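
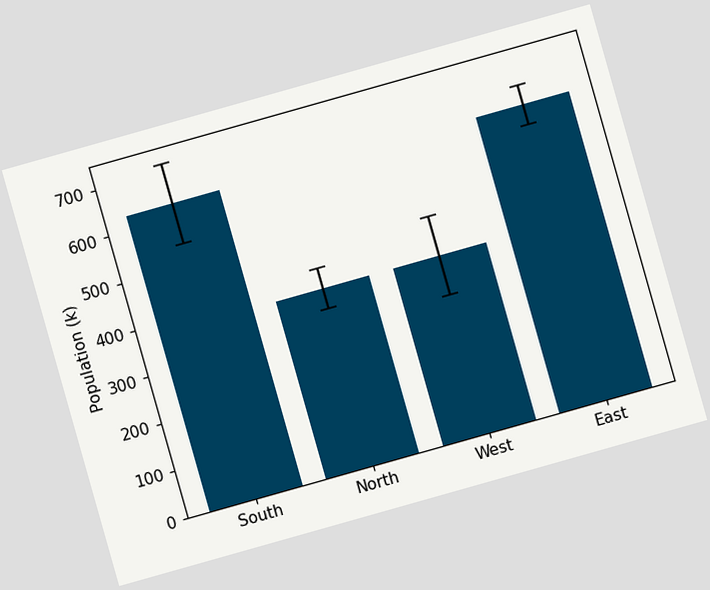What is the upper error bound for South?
The chart is tilted about 16° counter-clockwise. The South bar's upper whisker reaches 714k.

714k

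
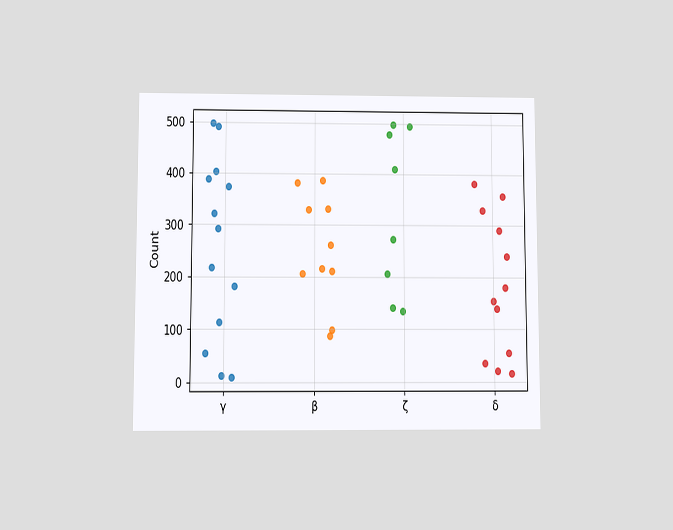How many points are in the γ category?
13

The chart is viewed at a slight angle. Counting the markers in the γ column gives 13.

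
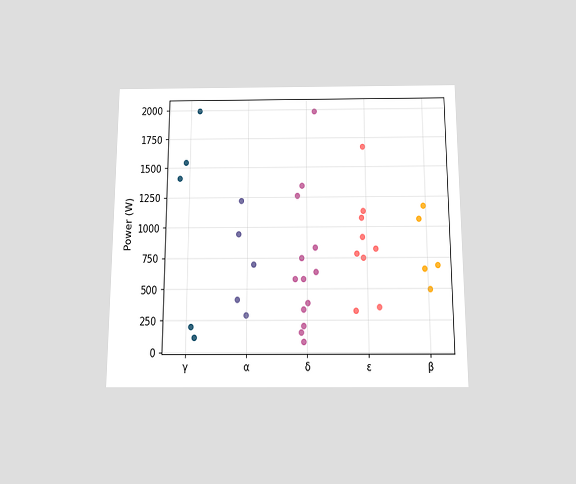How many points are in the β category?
The chart is viewed slightly from below. Counting the markers in the β column gives 5.

5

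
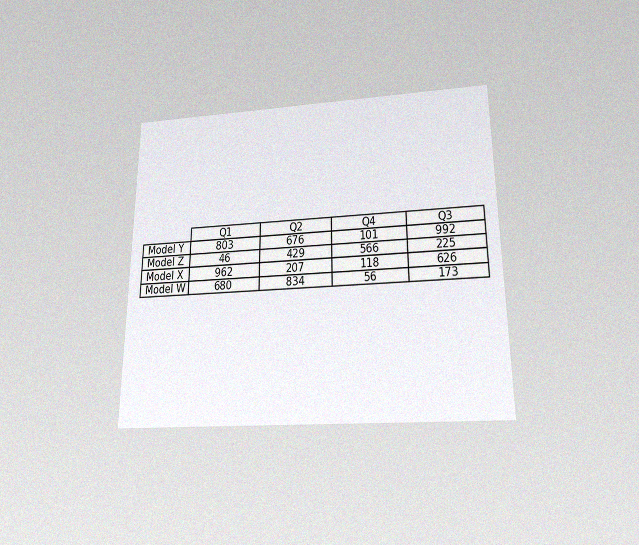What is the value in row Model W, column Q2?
The chart is viewed slightly from below, with some photo noise. The (Model W, Q2) cell reads 834.

834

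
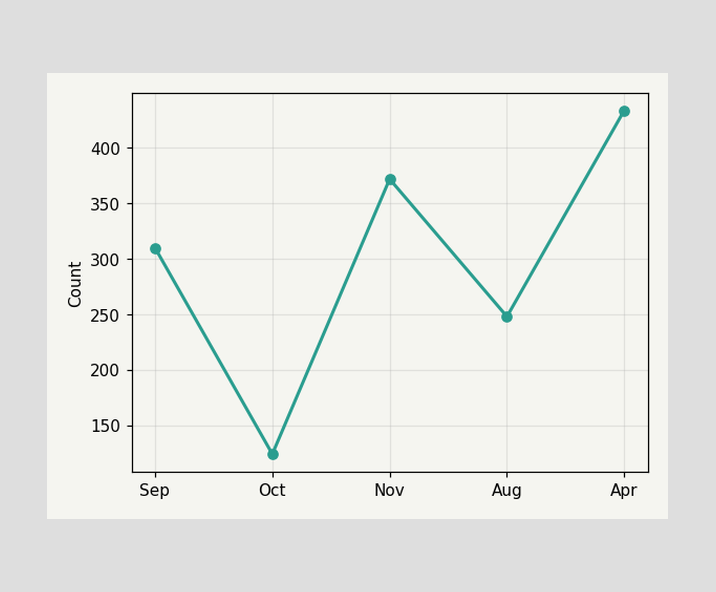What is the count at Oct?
At Oct, the line is at 124.

124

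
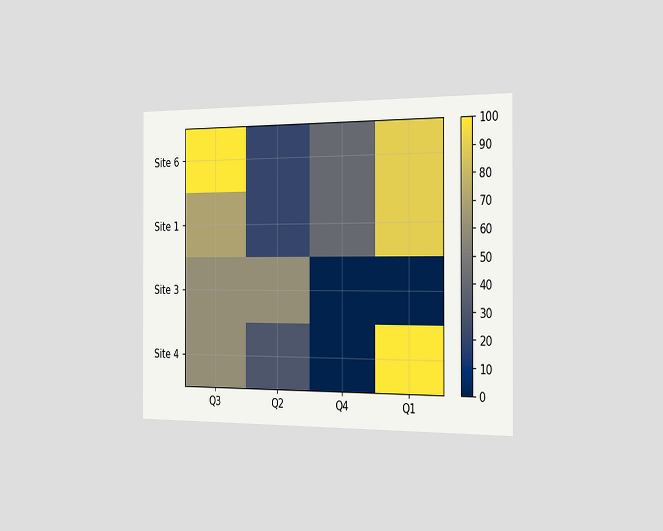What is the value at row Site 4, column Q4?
The chart is viewed slightly from the right. Matching cell (Site 4, Q4) against the colorbar gives 0.

0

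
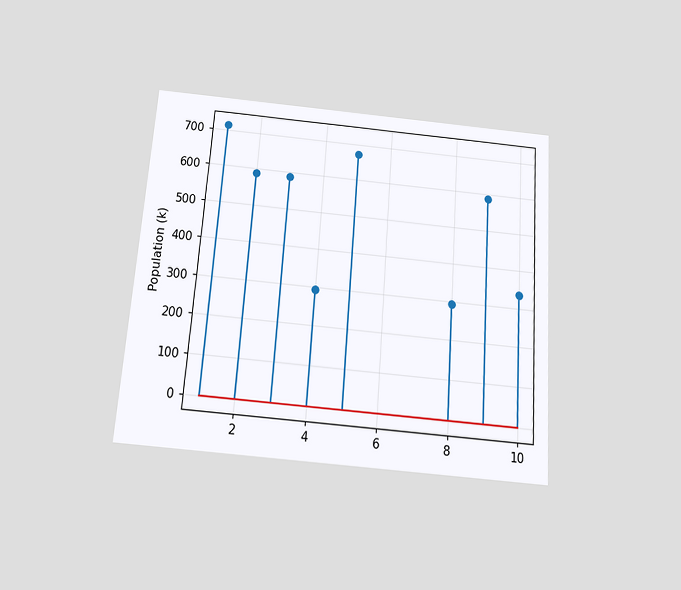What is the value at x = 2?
588k

The chart is tilted about 4° clockwise and viewed slightly from below. The stem at x=2 reaches 588k.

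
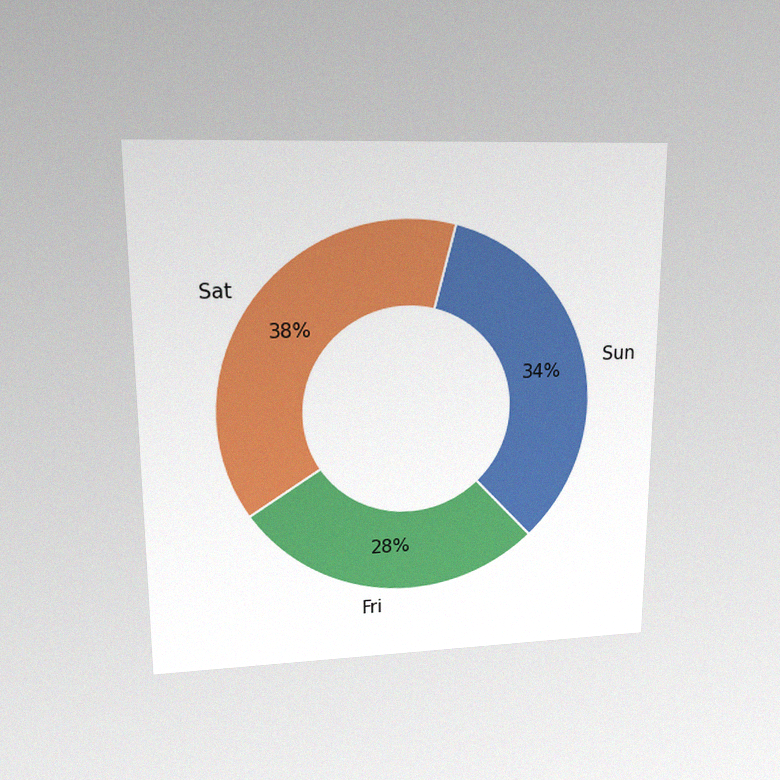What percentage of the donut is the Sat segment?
38%

The chart is viewed at a slight angle, with some photo noise. The Sat segment takes up 38% of the ring.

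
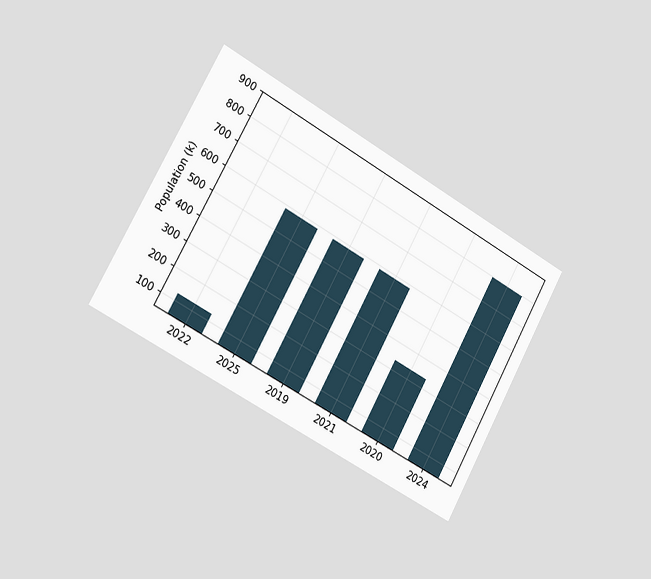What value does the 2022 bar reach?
126k

The chart is tilted about 29° clockwise and viewed slightly from the left. Reading along the chart's y-axis, the 2022 bar reaches 126k.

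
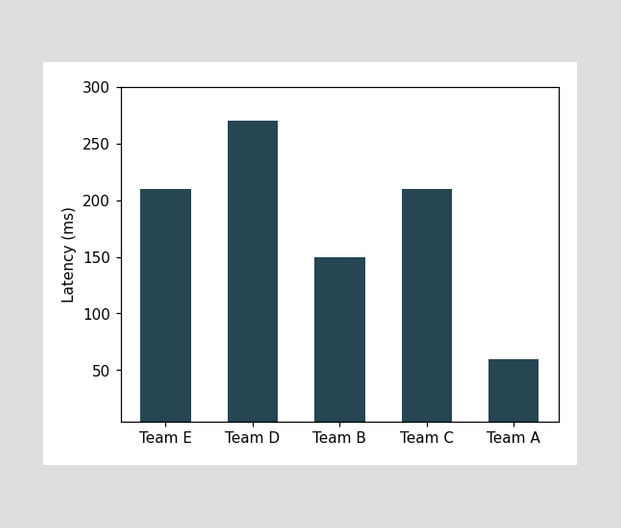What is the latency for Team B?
150ms

Reading along the chart's y-axis, the Team B bar reaches 150ms.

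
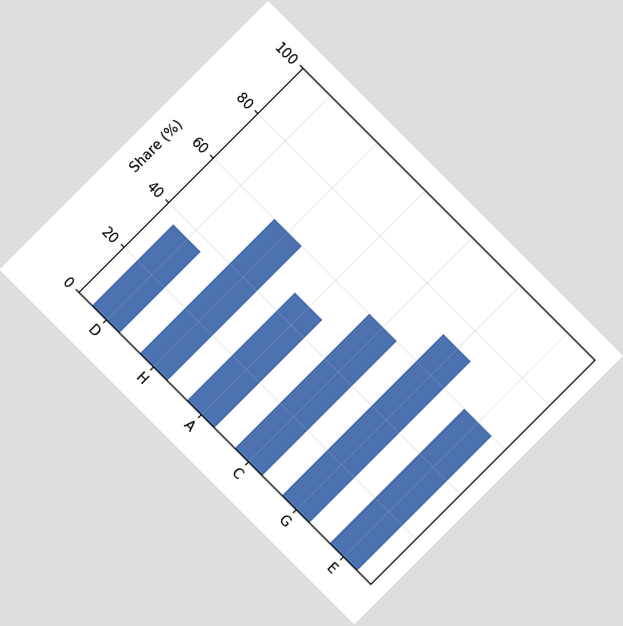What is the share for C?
The chart is tilted about 45° clockwise. Reading along the chart's y-axis, the C bar reaches 60%.

60%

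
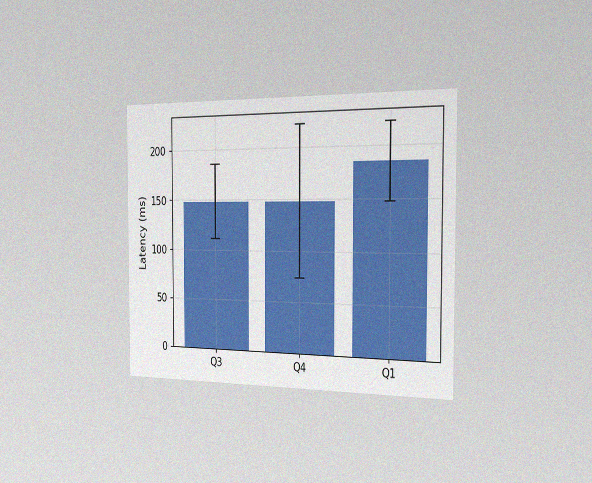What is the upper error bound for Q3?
The chart is viewed slightly from the right, with some photo noise. The Q3 bar's upper whisker reaches 185ms.

185ms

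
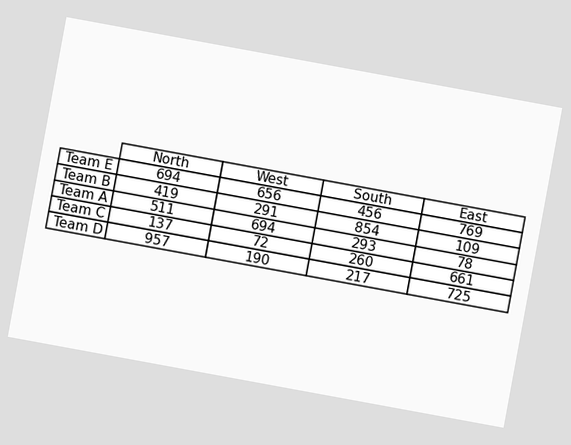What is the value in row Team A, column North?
The chart is tilted about 10° clockwise. The (Team A, North) cell reads 511.

511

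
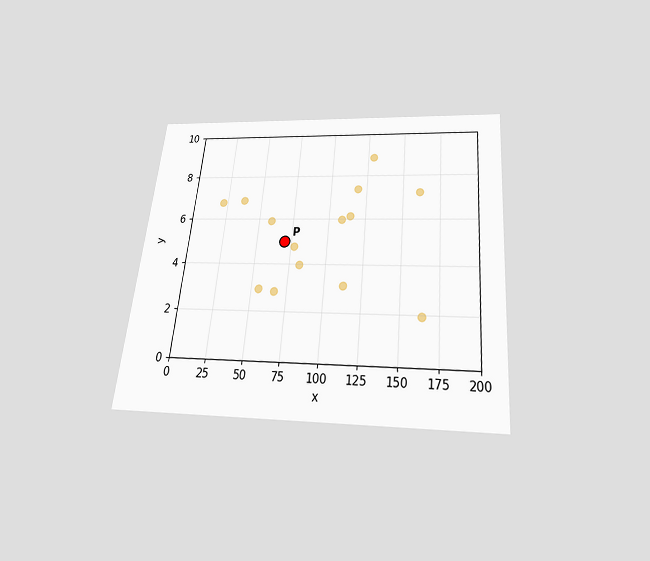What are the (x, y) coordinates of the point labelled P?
The chart is tilted about 5° clockwise and viewed slightly from below. Following the gridlines from P to each axis, P sits at (70, 5).

(70, 5)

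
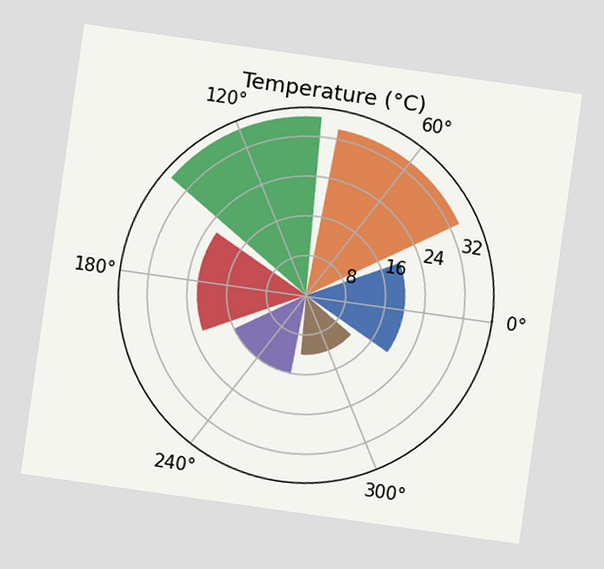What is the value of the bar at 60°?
34°C

The chart is tilted about 8° clockwise. The bar at 60° reaches 34°C on the radial axis.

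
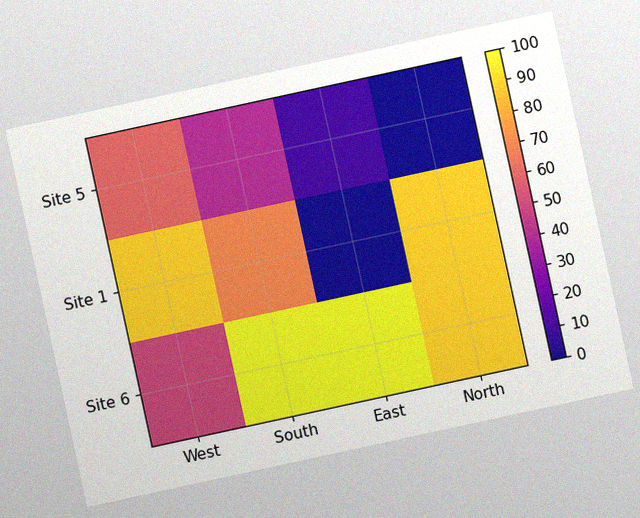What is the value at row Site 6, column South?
100

The chart is tilted about 12° counter-clockwise, with some photo noise. Matching cell (Site 6, South) against the colorbar gives 100.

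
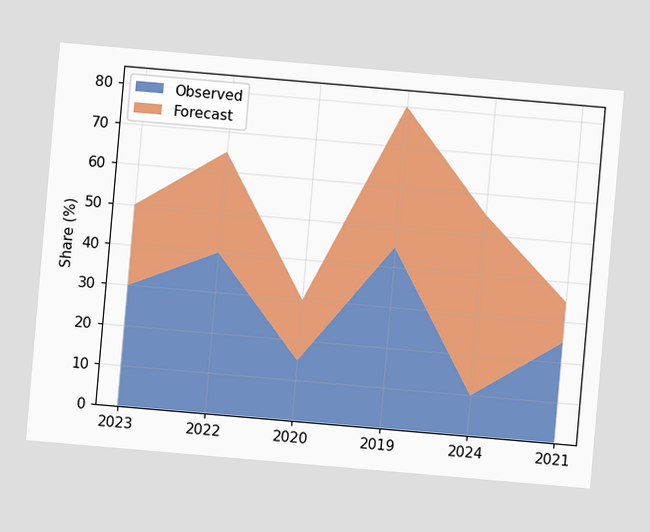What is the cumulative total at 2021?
35%

The chart is tilted about 5° clockwise. The stacked total at 2021 reaches 35%.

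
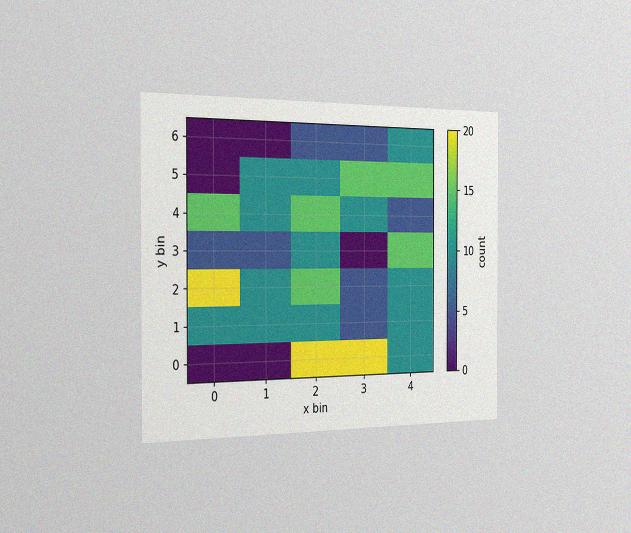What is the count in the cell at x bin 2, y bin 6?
5

The chart is viewed slightly from the left, with some photo noise. Matching the cell (2, 6) against the colorbar gives 5.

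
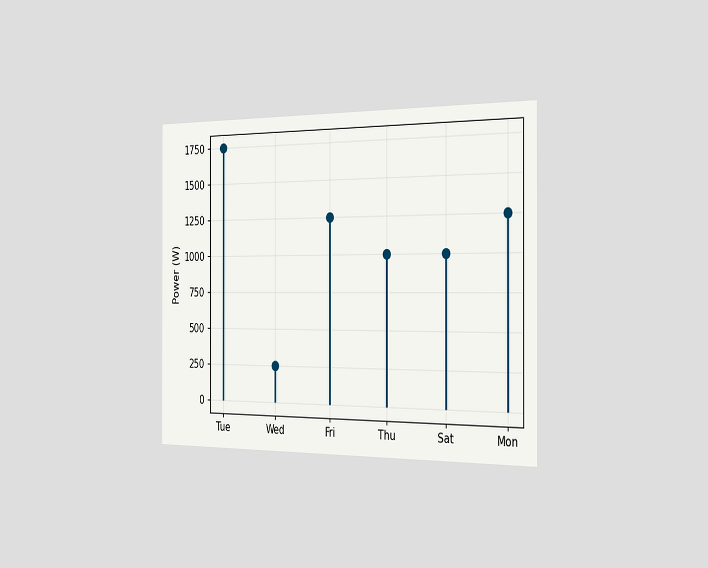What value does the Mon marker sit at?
The chart is viewed slightly from the right. The Mon marker sits at 1250W.

1250W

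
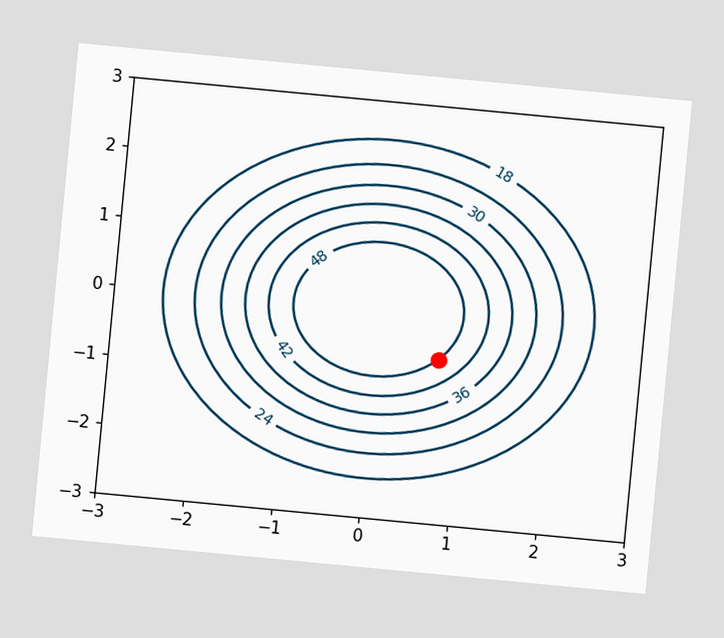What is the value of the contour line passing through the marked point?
48

The chart is tilted about 5° clockwise. The marked point sits on the contour labelled 48.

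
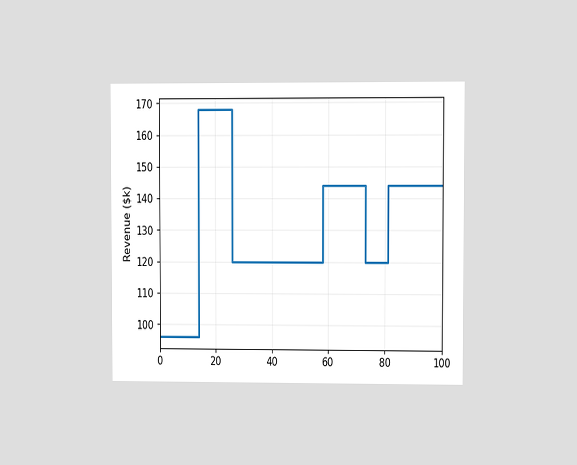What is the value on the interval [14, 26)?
$168k

The chart is viewed at a slight angle. On [14, 26) the step sits at $168k.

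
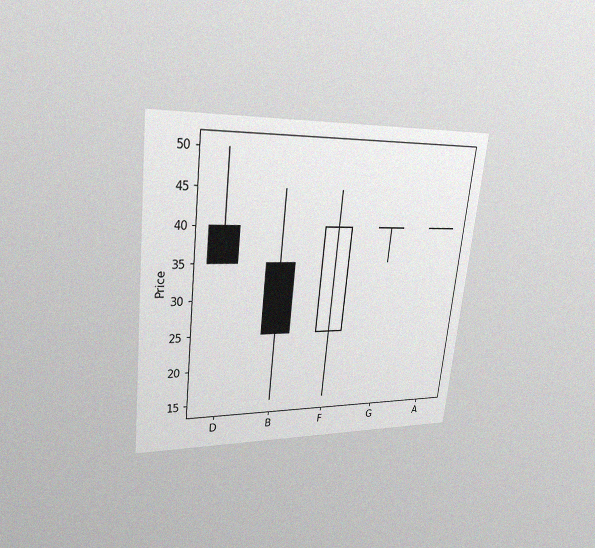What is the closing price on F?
40

The chart is tilted about 6° clockwise and viewed at a slight angle, with some photo noise. The F candle closes at 40.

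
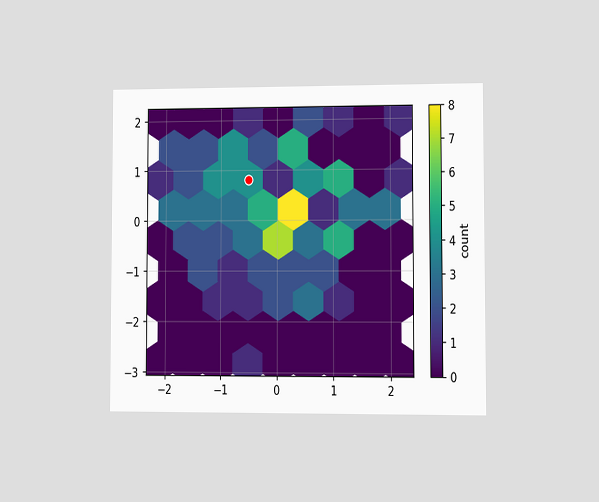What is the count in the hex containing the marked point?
The chart is viewed at a slight angle. The marked hex reads 4 on the colorbar.

4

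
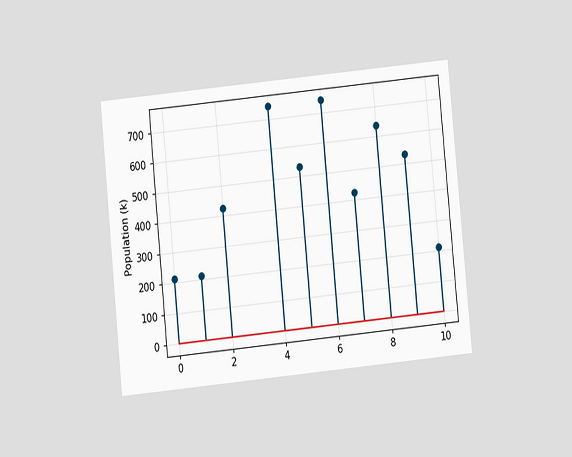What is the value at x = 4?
742k

The chart is tilted about 6° counter-clockwise and viewed at a slight angle. The stem at x=4 reaches 742k.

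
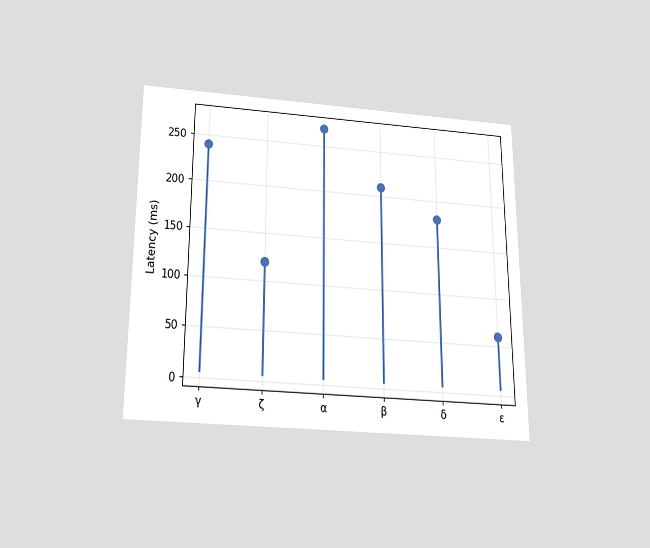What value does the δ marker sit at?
The chart is viewed slightly from below. The δ marker sits at 180ms.

180ms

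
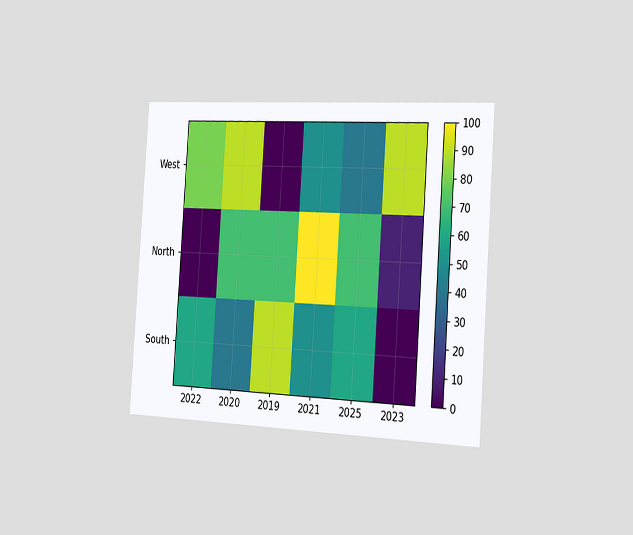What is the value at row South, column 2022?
60

The chart is tilted about 4° clockwise and viewed slightly from the right. Matching cell (South, 2022) against the colorbar gives 60.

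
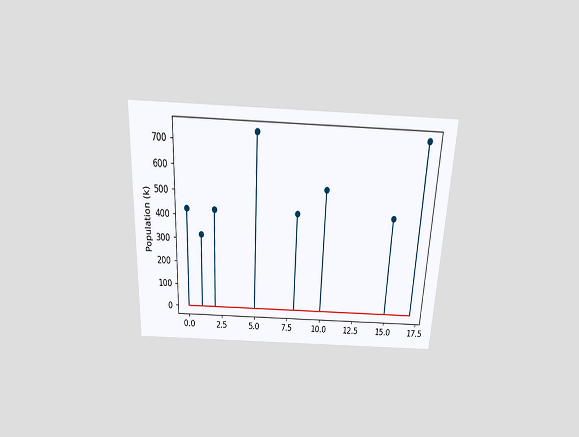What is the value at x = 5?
The chart is tilted about 3° clockwise and viewed slightly from above. The stem at x=5 reaches 742k.

742k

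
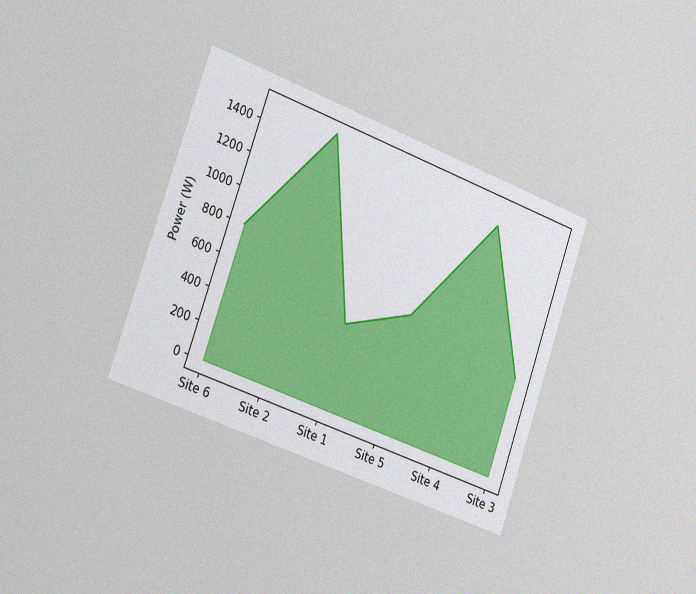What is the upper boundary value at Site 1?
The chart is tilted about 19° clockwise and viewed slightly from the left, with some photo noise. At Site 1 the upper boundary is at 500W.

500W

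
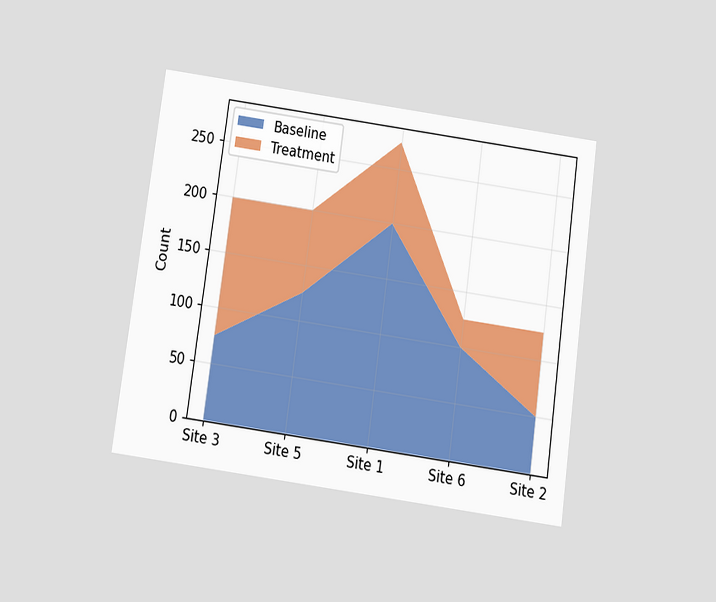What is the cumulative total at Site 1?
275

The chart is tilted about 8° clockwise and viewed slightly from below. The stacked total at Site 1 reaches 275.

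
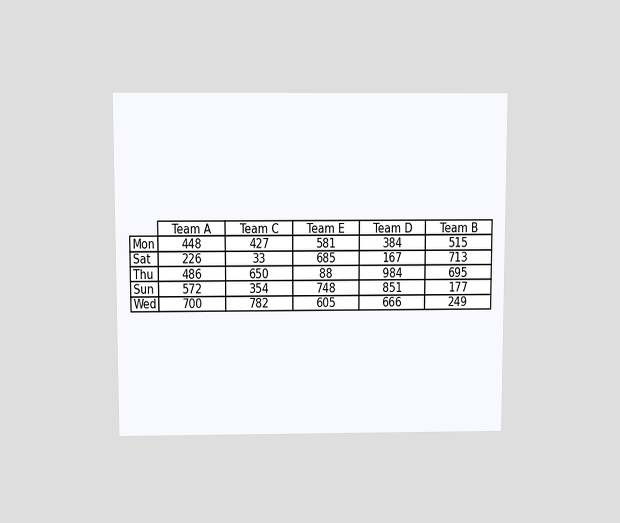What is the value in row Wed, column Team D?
666

The chart is viewed slightly from above. The (Wed, Team D) cell reads 666.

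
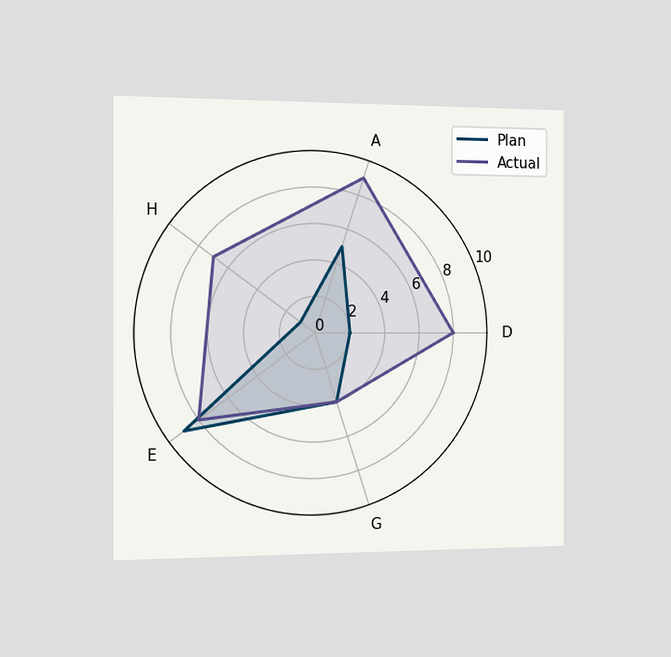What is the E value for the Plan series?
9

The chart is viewed slightly from the left. On the E axis, Plan reaches 9.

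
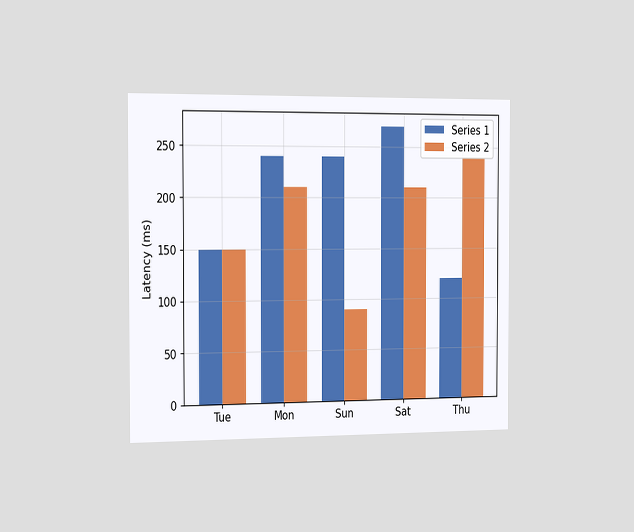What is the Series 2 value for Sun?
90ms

The chart is viewed slightly from the left. The Series 2 bar at Sun reaches 90ms on the y-axis.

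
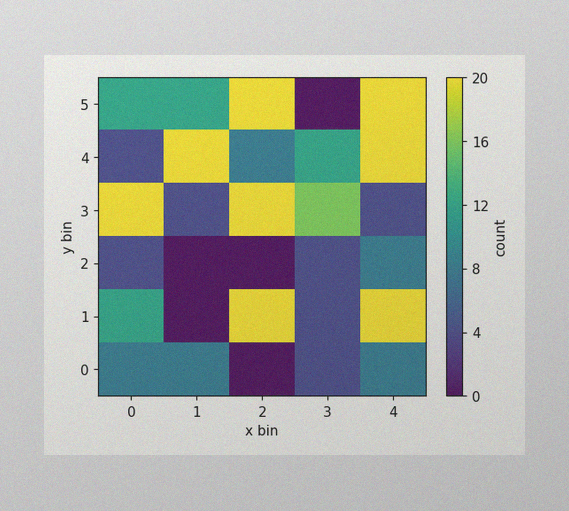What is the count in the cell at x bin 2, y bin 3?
The image has some photo noise and uneven lighting. Matching the cell (2, 3) against the colorbar gives 20.

20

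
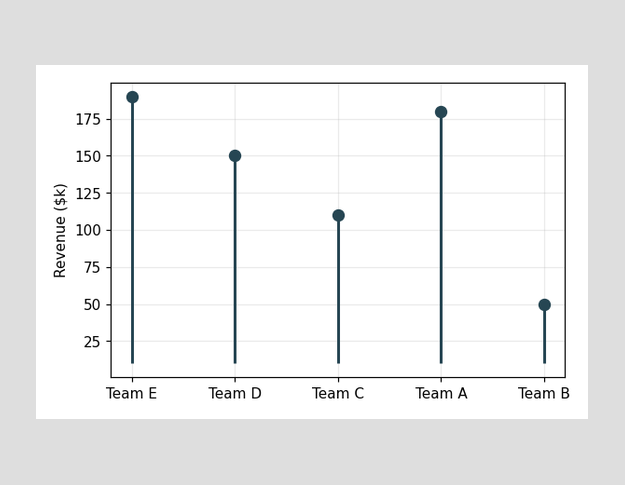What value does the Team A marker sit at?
The Team A marker sits at $180k.

$180k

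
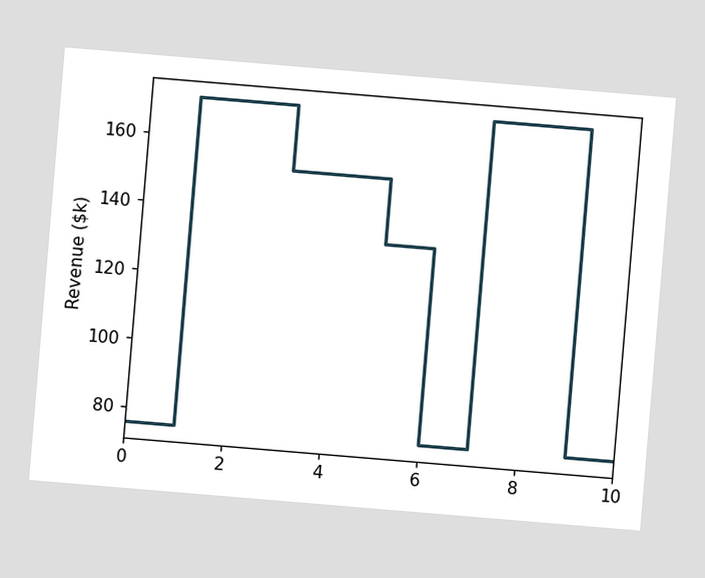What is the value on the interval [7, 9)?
The chart is tilted about 5° clockwise. On [7, 9) the step sits at $171k.

$171k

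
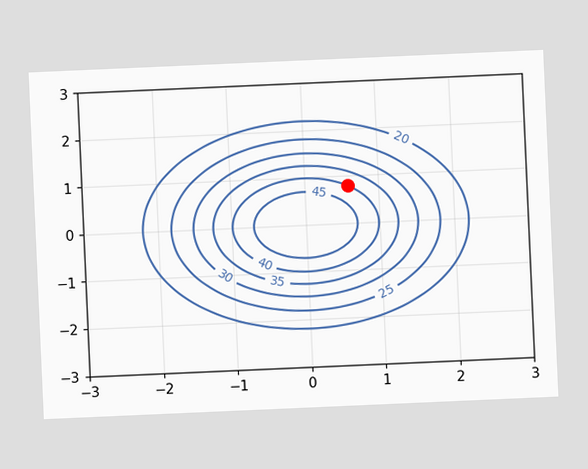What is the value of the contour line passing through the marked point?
The chart is tilted about 3° counter-clockwise. The marked point sits on the contour labelled 40.

40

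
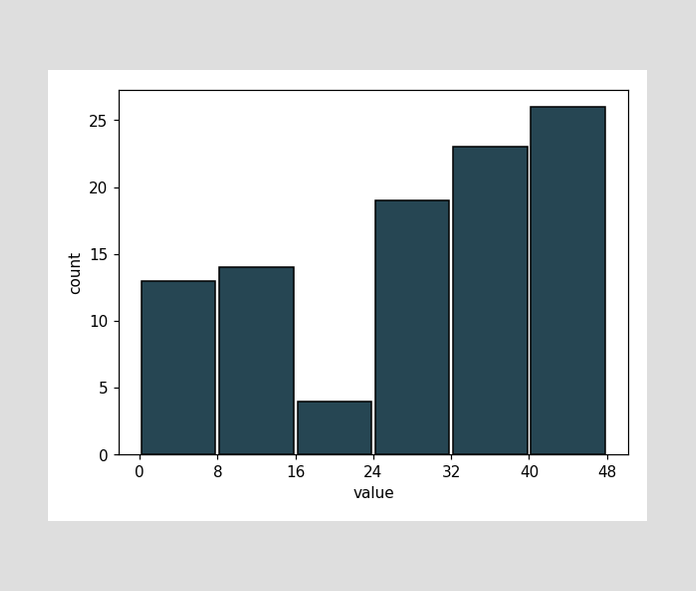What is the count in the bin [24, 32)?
19

The [24, 32) bin has height 19.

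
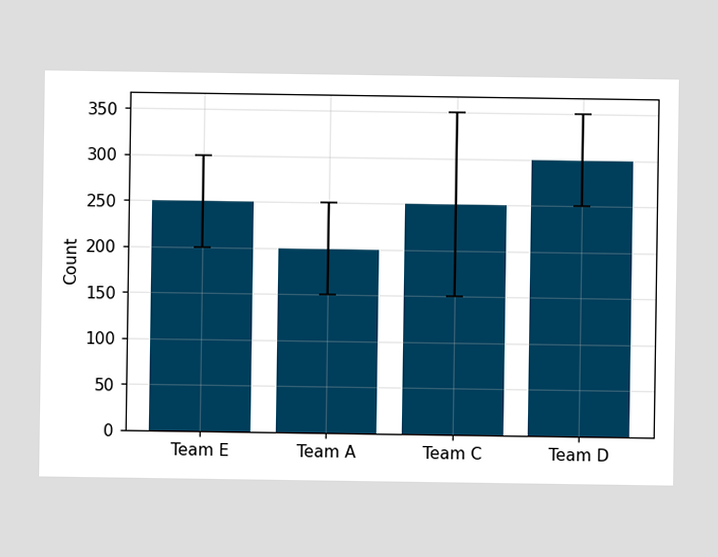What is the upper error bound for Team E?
The Team E bar's upper whisker reaches 300.

300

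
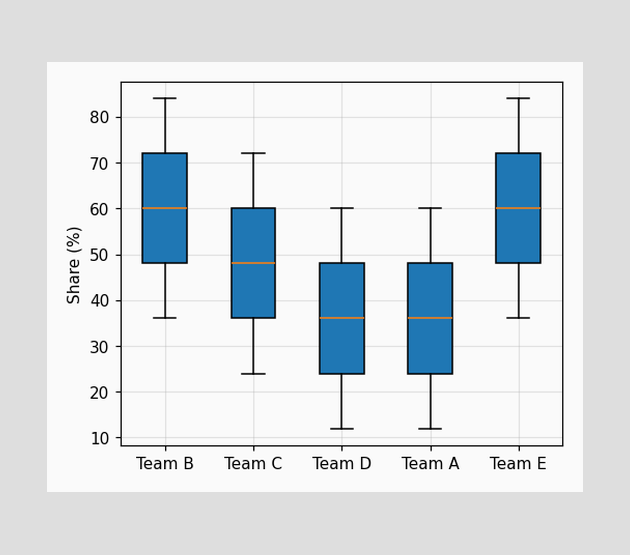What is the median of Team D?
The median line in the Team D box sits at 36%.

36%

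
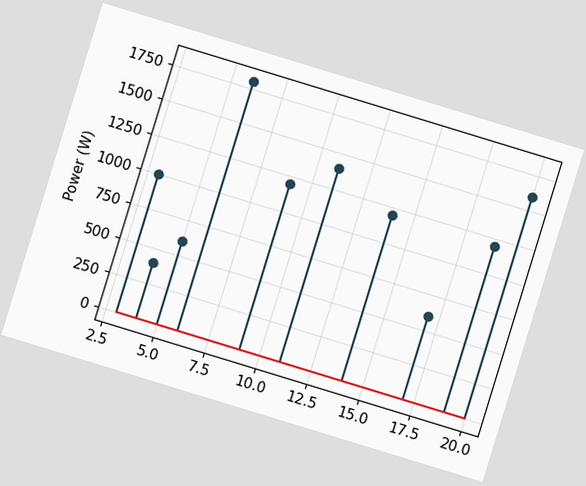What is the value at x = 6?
The chart is tilted about 17° clockwise. The stem at x=6 reaches 1800W.

1800W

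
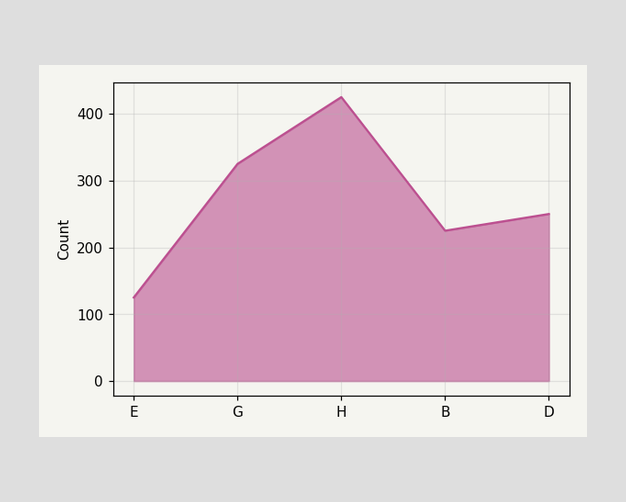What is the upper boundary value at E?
125

At E the upper boundary is at 125.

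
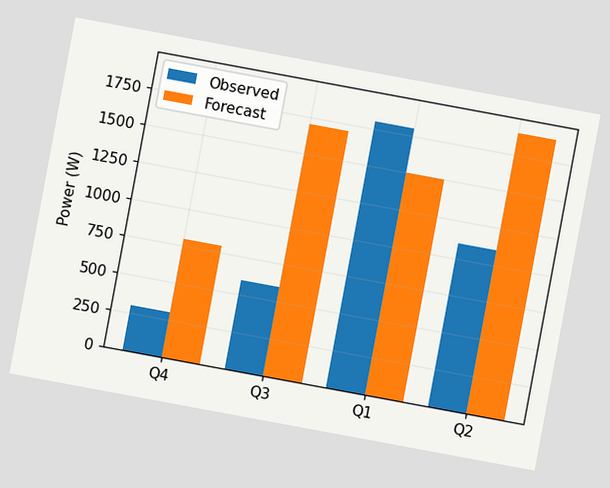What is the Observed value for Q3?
600W

The chart is tilted about 10° clockwise. The Observed bar at Q3 reaches 600W on the y-axis.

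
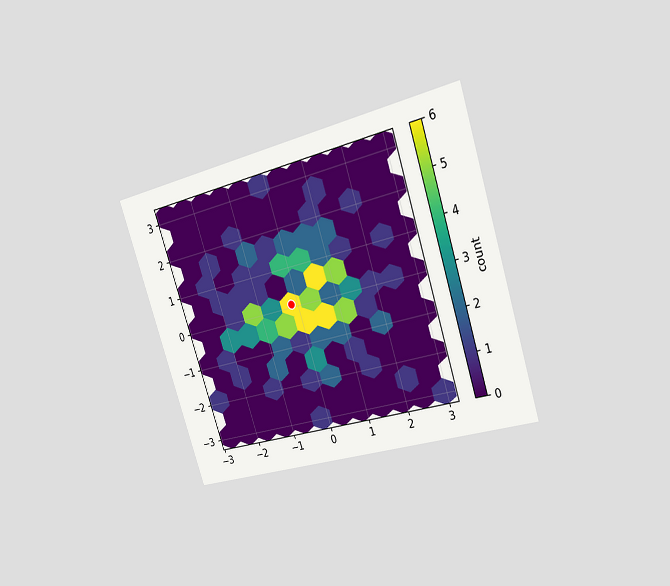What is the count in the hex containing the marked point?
The chart is tilted about 18° counter-clockwise and viewed slightly from the right. The marked hex reads 6 on the colorbar.

6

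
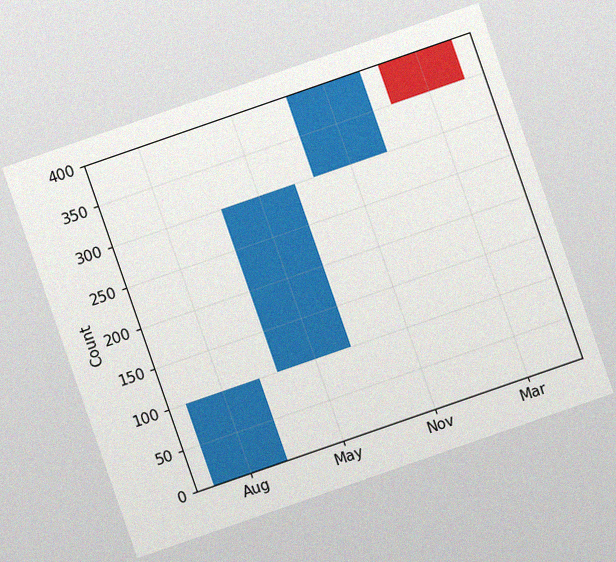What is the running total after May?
300

The chart is tilted about 19° counter-clockwise, with some photo noise. After May the running total reaches 300.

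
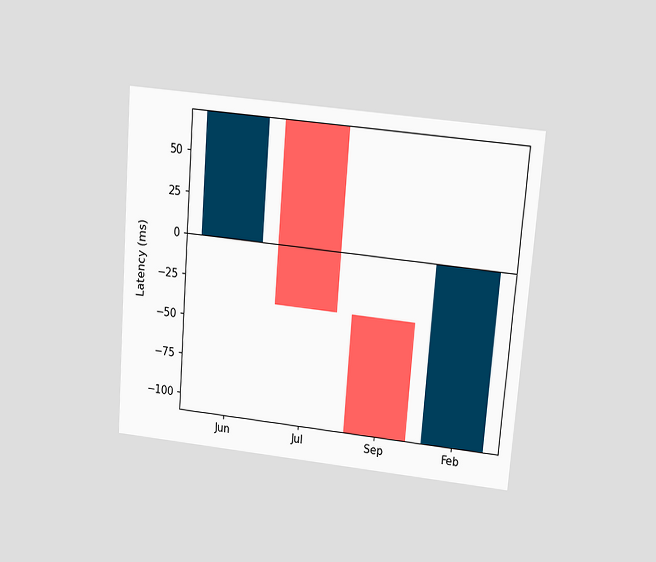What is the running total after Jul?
The chart is tilted about 5° clockwise and viewed slightly from above. After Jul the running total reaches -37ms.

-37ms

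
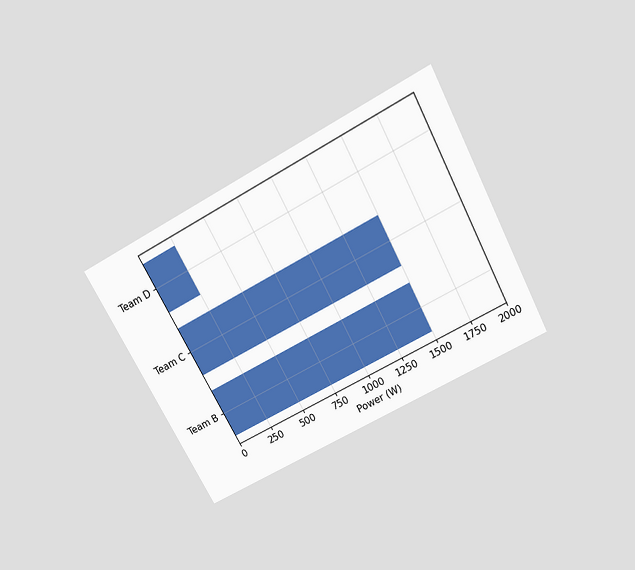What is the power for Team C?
1500W

The chart is tilted about 28° counter-clockwise and viewed slightly from above. Reading along the chart's x-axis, the Team C bar reaches 1500W.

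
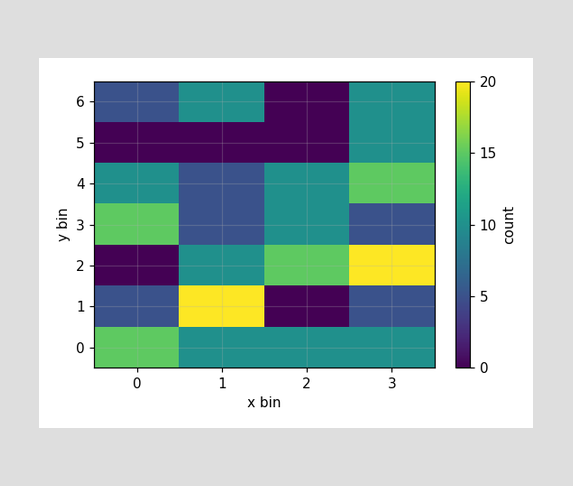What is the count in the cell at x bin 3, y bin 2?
20

Matching the cell (3, 2) against the colorbar gives 20.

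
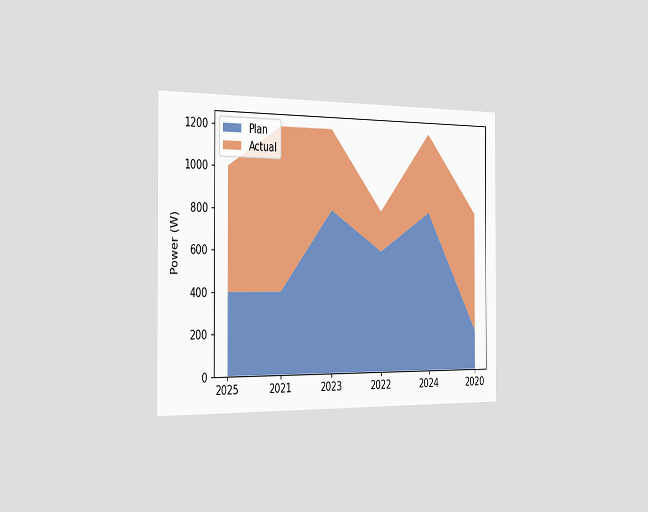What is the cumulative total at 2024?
The chart is viewed slightly from the left. The stacked total at 2024 reaches 1200W.

1200W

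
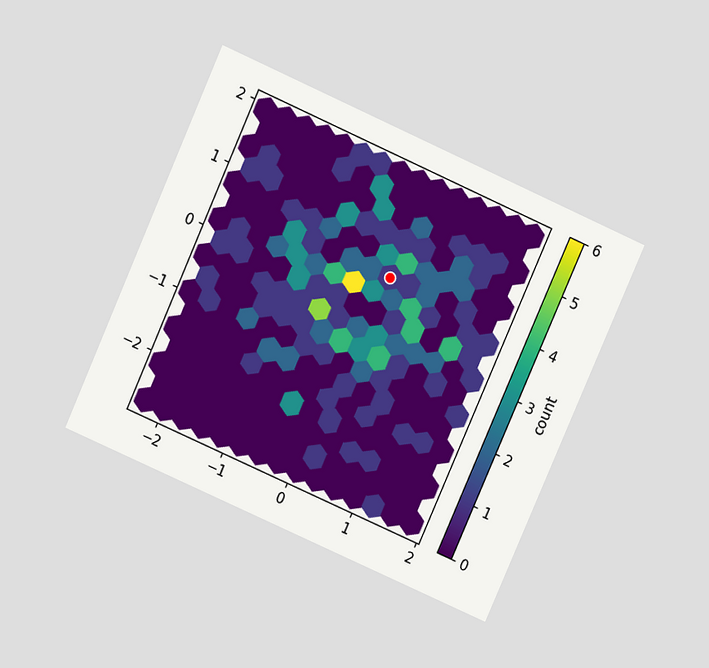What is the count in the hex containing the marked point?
The chart is tilted about 24° clockwise and viewed at a slight angle. The marked hex reads 1 on the colorbar.

1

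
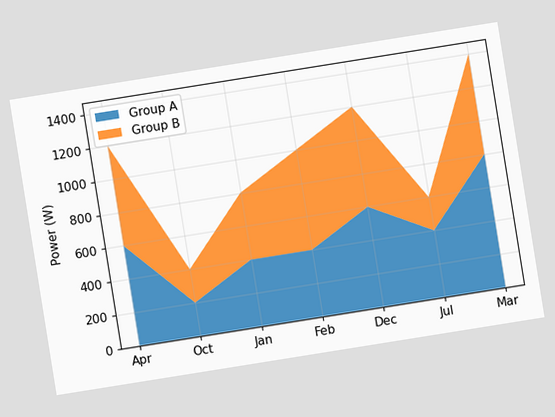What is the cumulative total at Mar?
The chart is tilted about 9° counter-clockwise. The stacked total at Mar reaches 1400W.

1400W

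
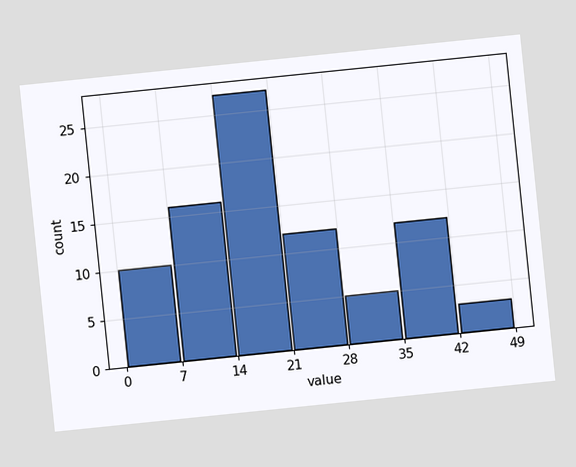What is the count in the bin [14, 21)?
The chart is tilted about 6° counter-clockwise. The [14, 21) bin has height 27.

27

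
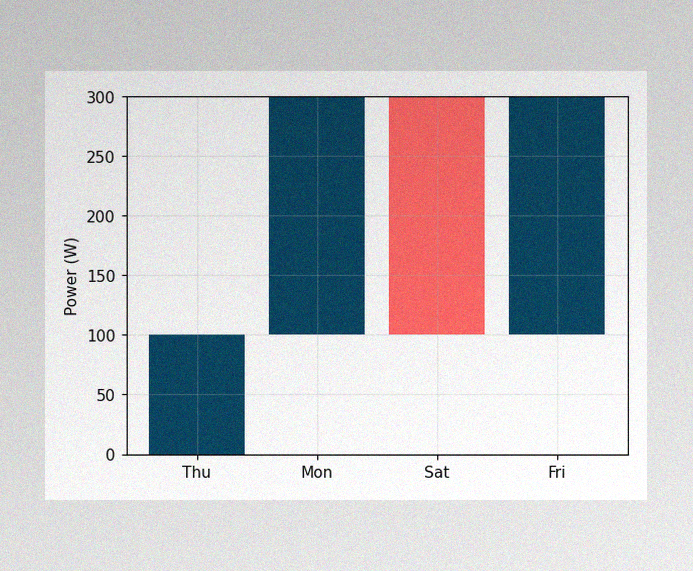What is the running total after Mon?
The image has some photo noise and uneven lighting. After Mon the running total reaches 300W.

300W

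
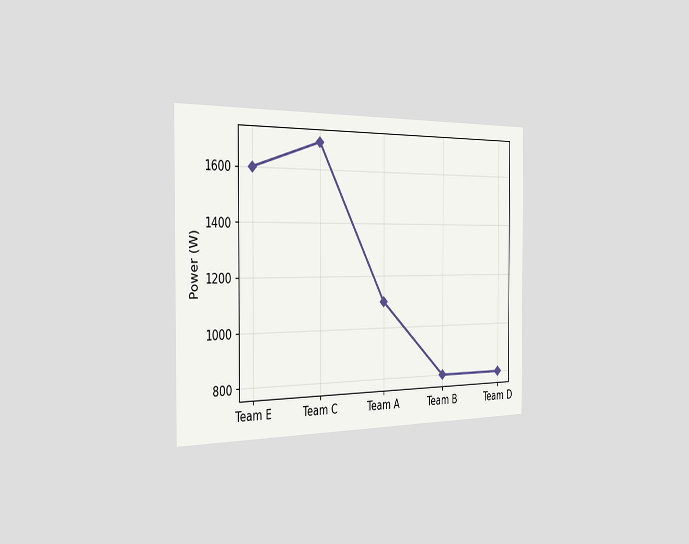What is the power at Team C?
The chart is viewed slightly from the left. At Team C, the line is at 1700W.

1700W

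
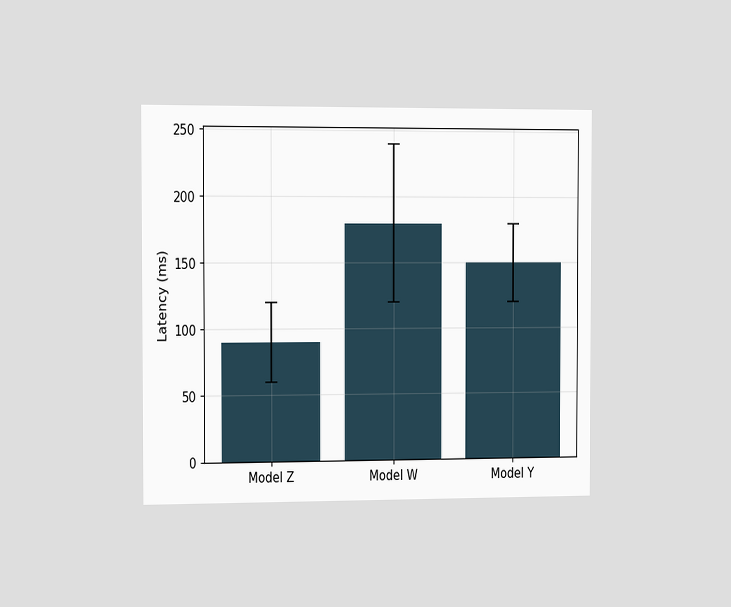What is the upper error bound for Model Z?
120ms

The chart is viewed slightly from the left. The Model Z bar's upper whisker reaches 120ms.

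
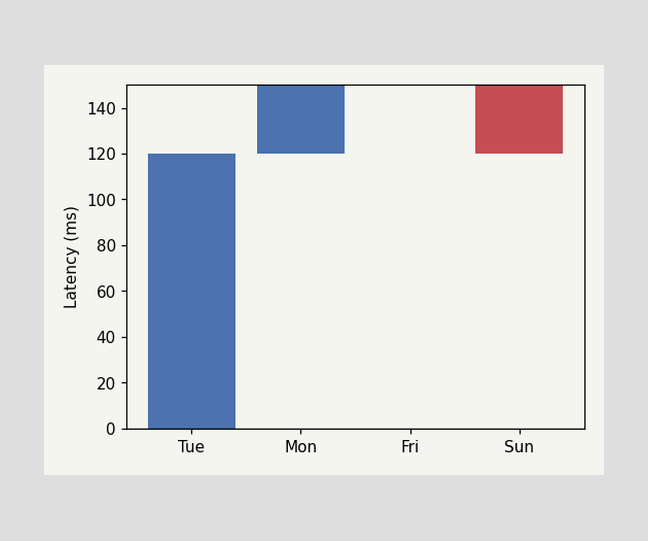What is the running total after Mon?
150ms

After Mon the running total reaches 150ms.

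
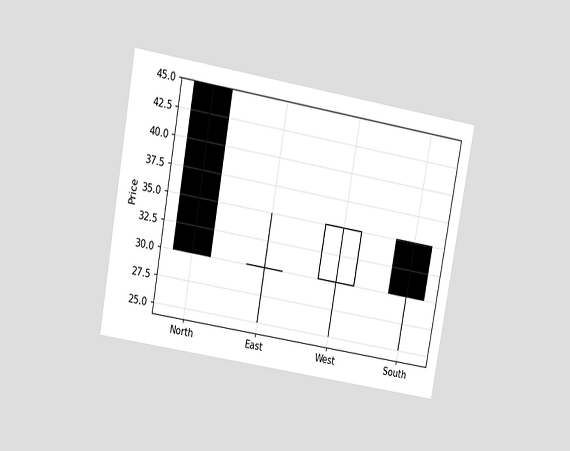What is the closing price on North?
30

The chart is tilted about 10° clockwise and viewed at a slight angle. The North candle closes at 30.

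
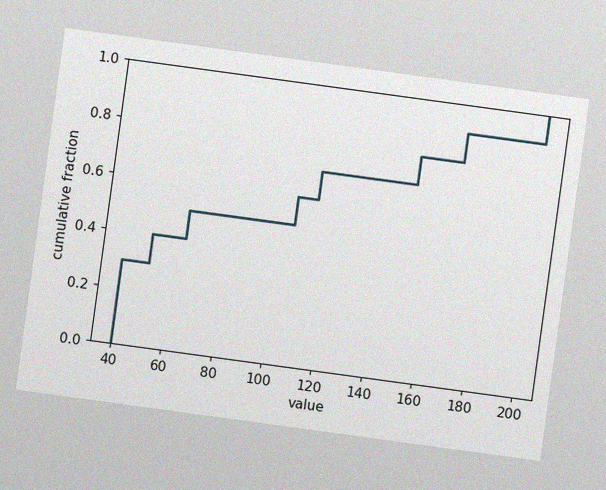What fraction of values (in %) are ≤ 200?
The chart is tilted about 8° clockwise, with some photo noise. At x=200 the ECDF step is at 100%.

100%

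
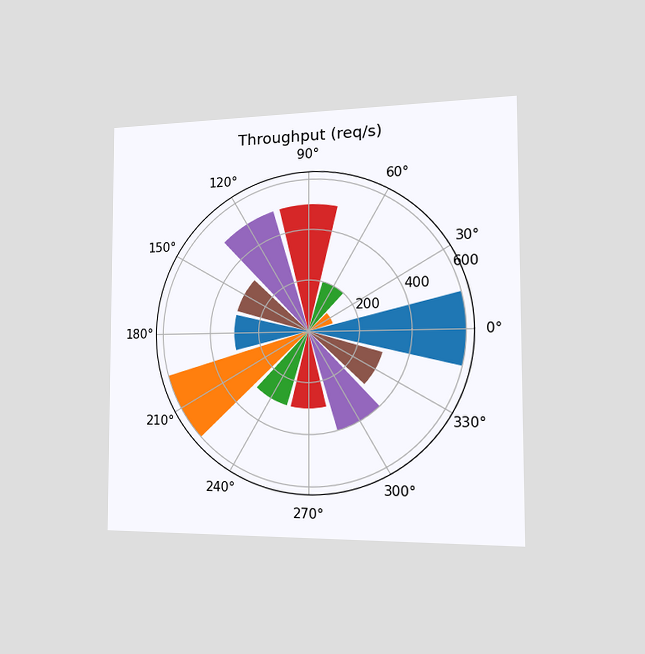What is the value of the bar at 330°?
300req/s

The chart is viewed slightly from the right. The bar at 330° reaches 300req/s on the radial axis.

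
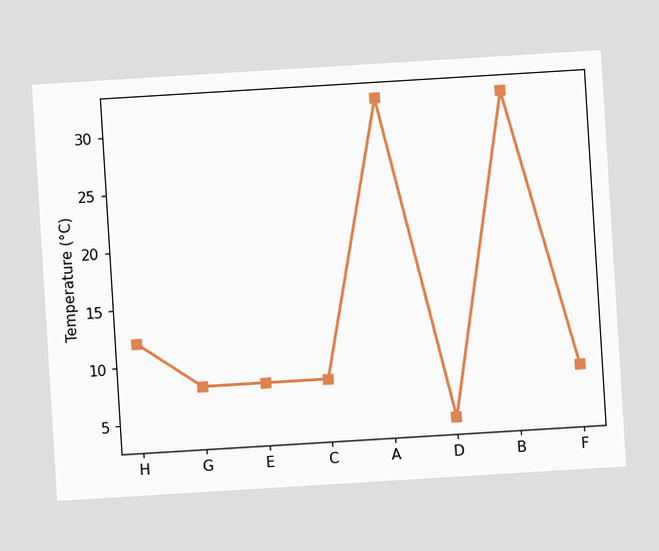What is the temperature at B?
32°C

The chart is tilted about 3° counter-clockwise. At B, the line is at 32°C.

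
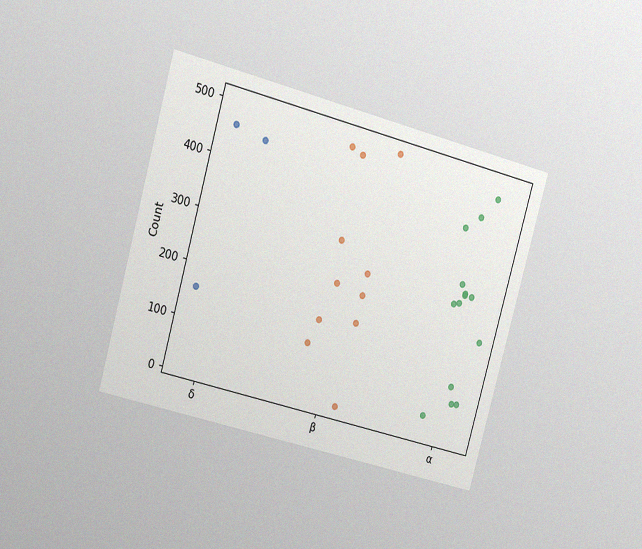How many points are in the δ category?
3

The chart is tilted about 16° clockwise and viewed slightly from the left, with some photo noise. Counting the markers in the δ column gives 3.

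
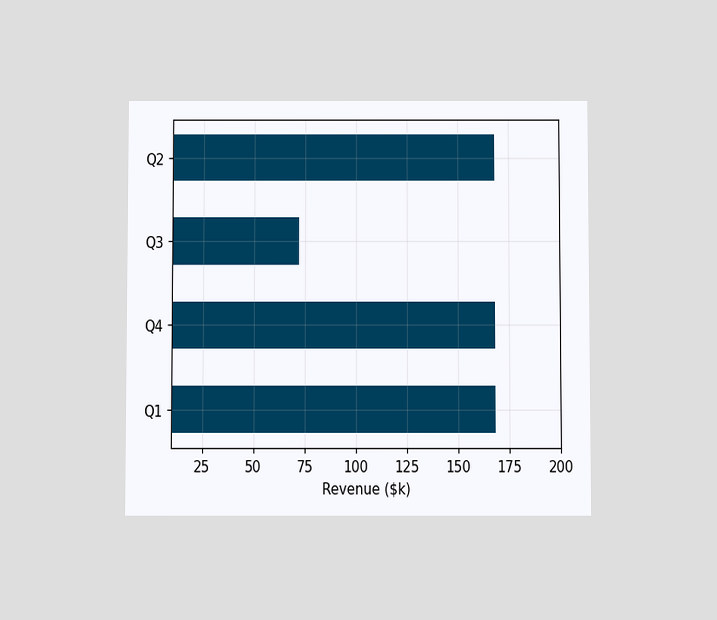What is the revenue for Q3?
$72k

The chart is viewed slightly from below. Reading along the chart's x-axis, the Q3 bar reaches $72k.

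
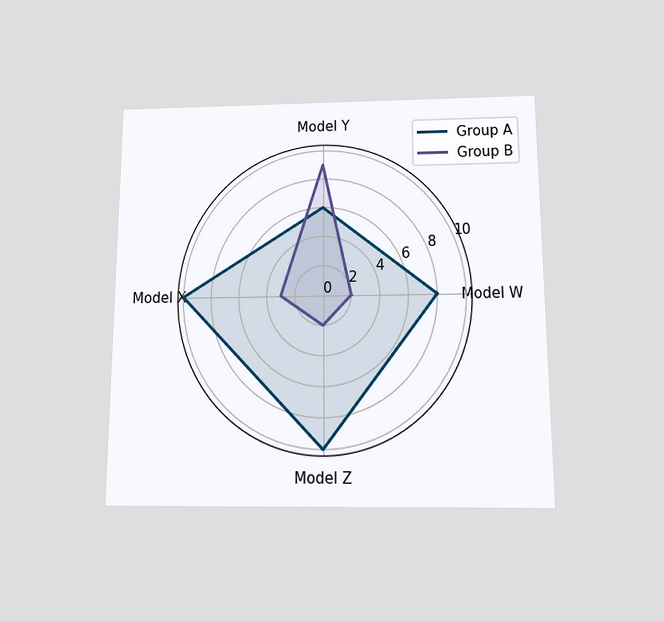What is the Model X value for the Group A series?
10

The chart is viewed slightly from below. On the Model X axis, Group A reaches 10.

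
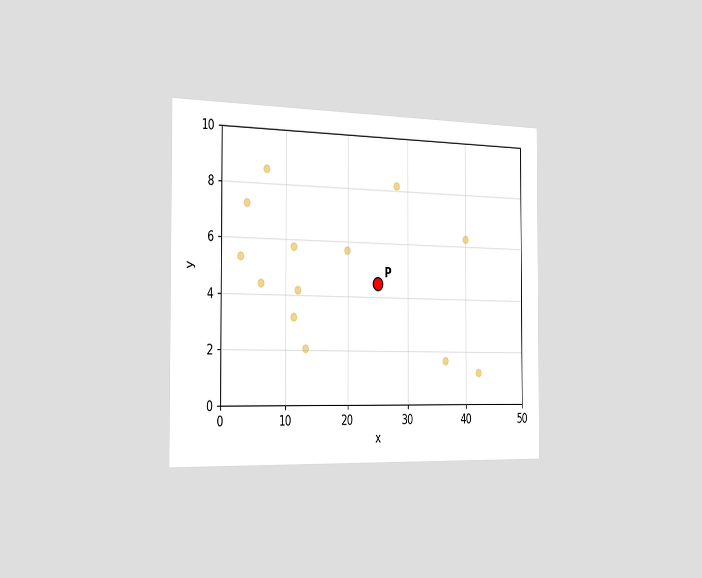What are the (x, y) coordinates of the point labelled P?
The chart is viewed slightly from the left. Following the gridlines from P to each axis, P sits at (25, 4.5).

(25, 4.5)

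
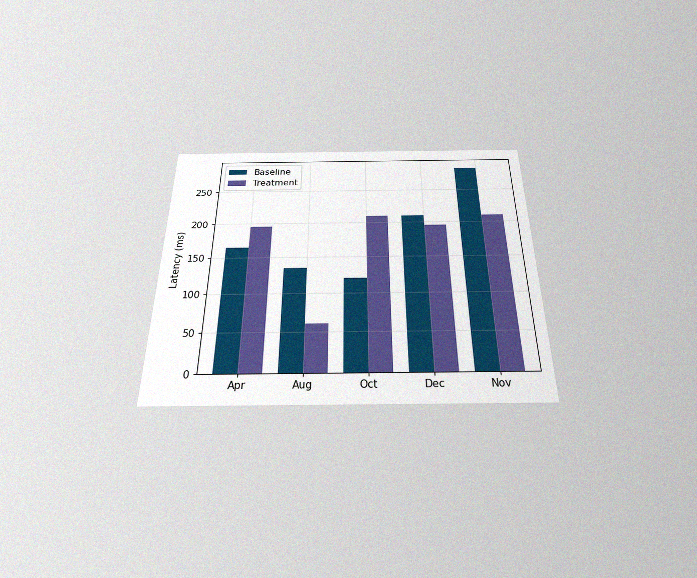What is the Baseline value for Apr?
The chart is viewed slightly from below, with some photo noise. The Baseline bar at Apr reaches 165ms on the y-axis.

165ms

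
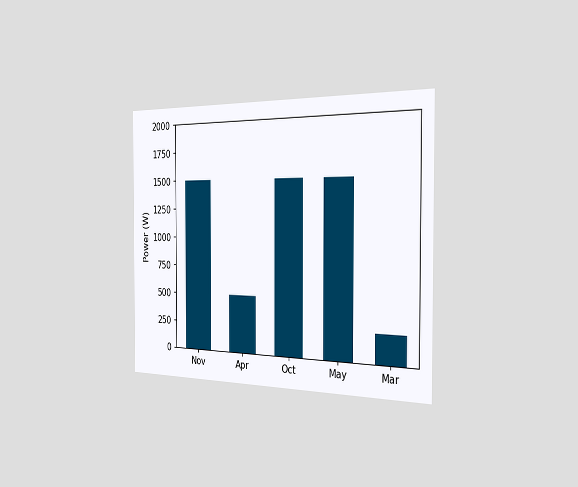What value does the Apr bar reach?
500W

The chart is viewed slightly from the right. Reading along the chart's y-axis, the Apr bar reaches 500W.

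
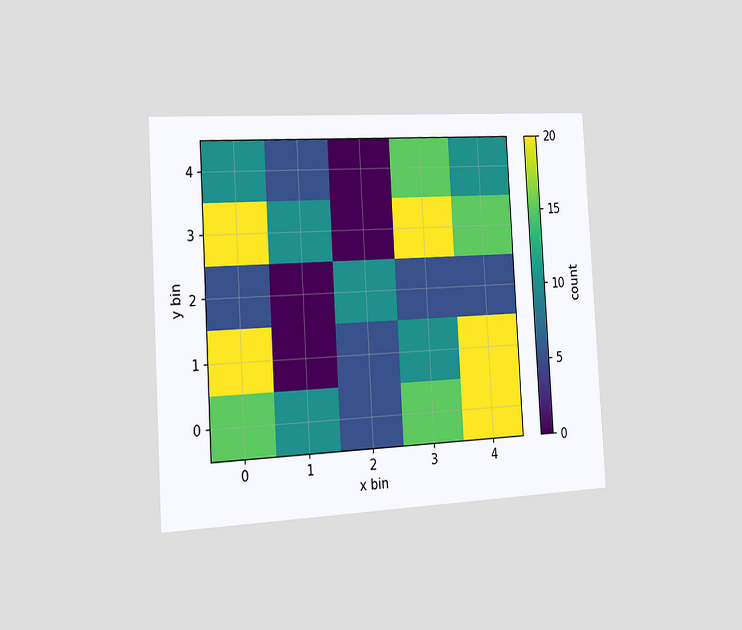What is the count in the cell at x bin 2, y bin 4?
0

The chart is tilted about 3° counter-clockwise and viewed slightly from the left. Matching the cell (2, 4) against the colorbar gives 0.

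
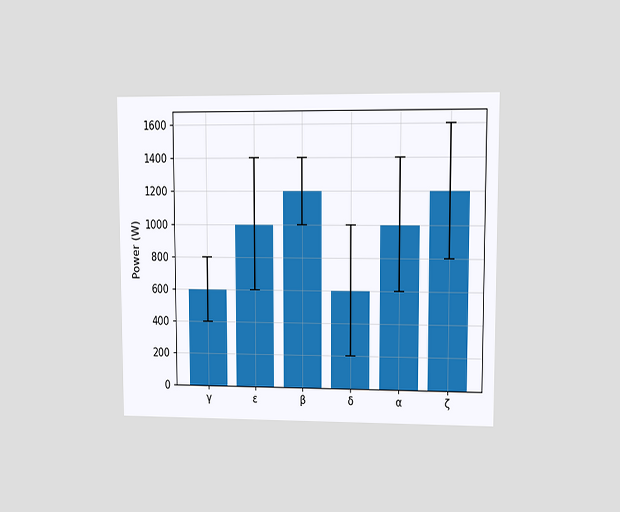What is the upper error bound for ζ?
The chart is viewed at a slight angle. The ζ bar's upper whisker reaches 1600W.

1600W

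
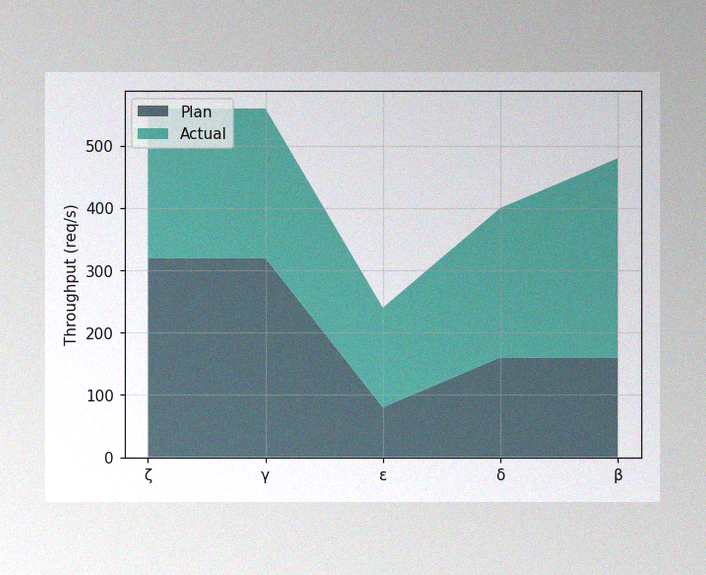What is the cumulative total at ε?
240req/s

The image has some photo noise and uneven lighting. The stacked total at ε reaches 240req/s.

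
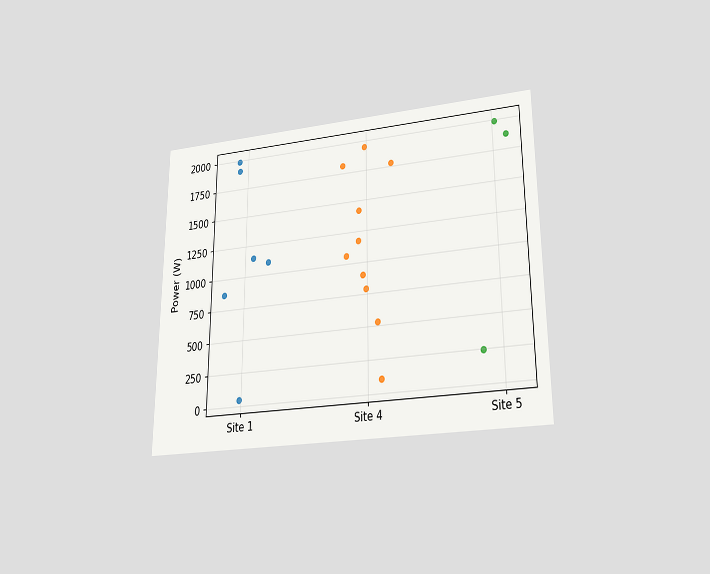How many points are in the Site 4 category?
10

The chart is viewed slightly from below. Counting the markers in the Site 4 column gives 10.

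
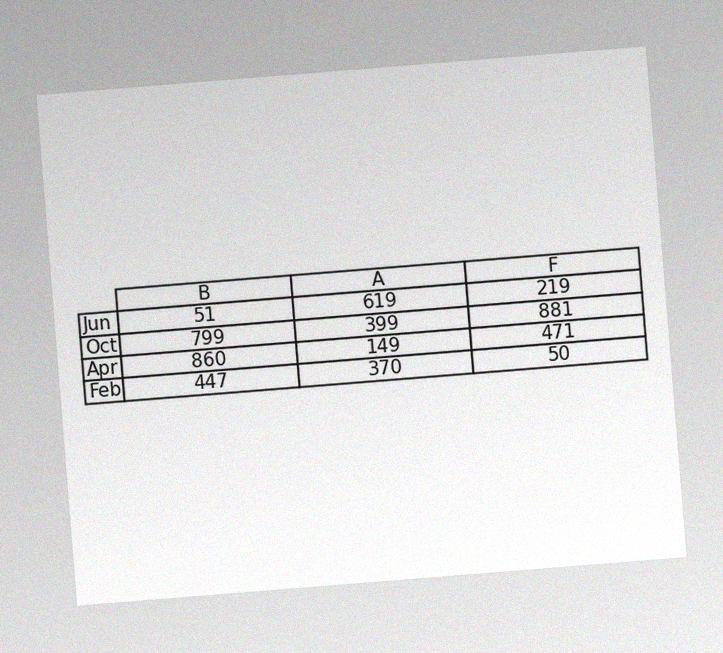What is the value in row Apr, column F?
The chart is tilted about 5° counter-clockwise, with some photo noise. The (Apr, F) cell reads 471.

471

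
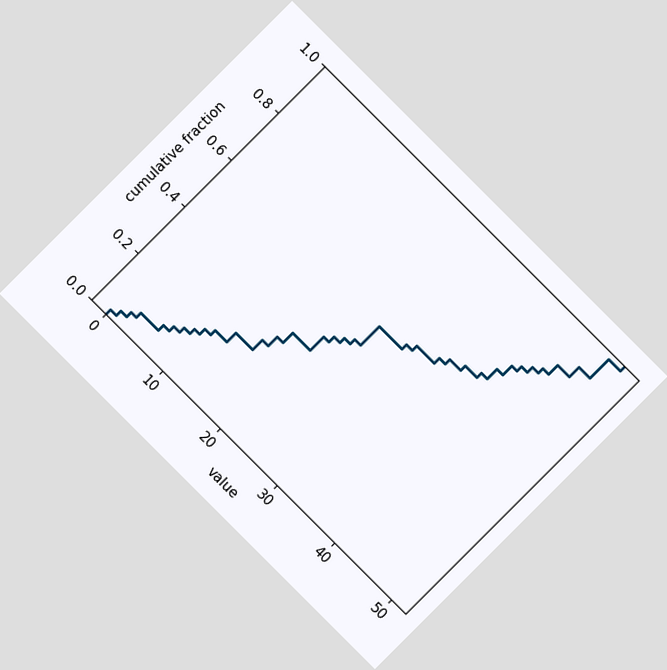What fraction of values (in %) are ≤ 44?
The chart is tilted about 45° clockwise. At x=44 the ECDF step is at 86%.

86%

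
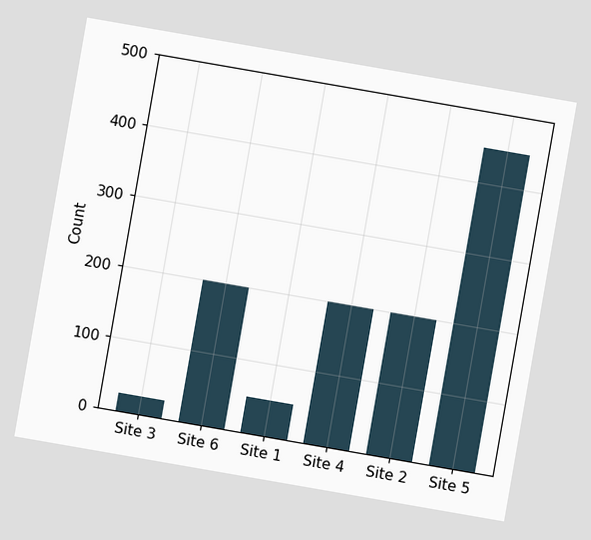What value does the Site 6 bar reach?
The chart is tilted about 10° clockwise. Reading along the chart's y-axis, the Site 6 bar reaches 200.

200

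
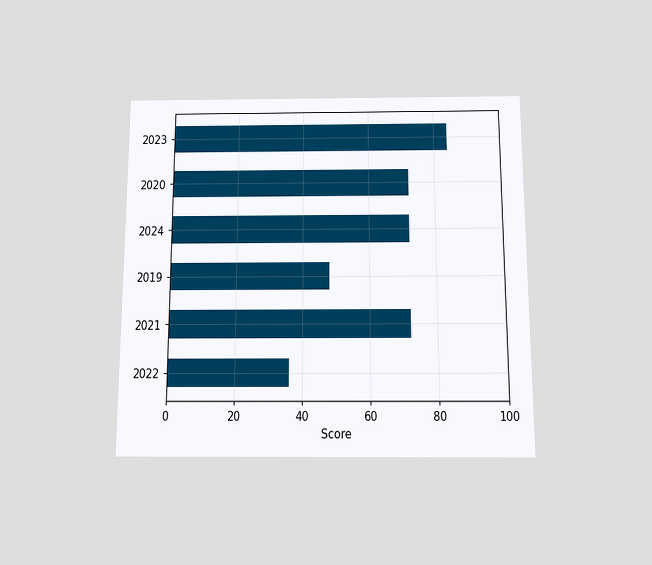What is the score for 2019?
The chart is viewed slightly from below. Reading along the chart's x-axis, the 2019 bar reaches 48.

48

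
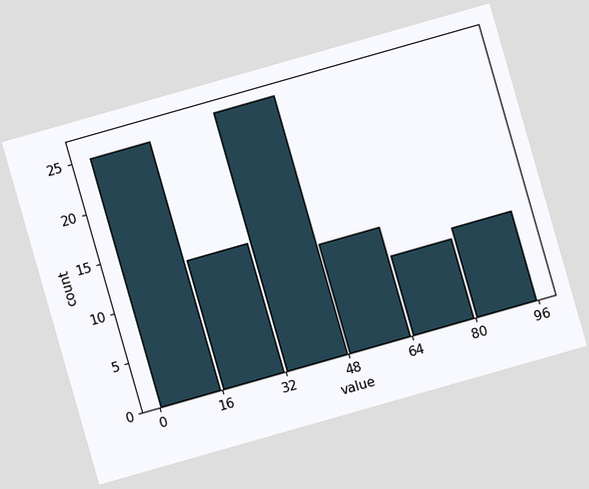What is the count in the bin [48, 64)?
The chart is tilted about 16° counter-clockwise. The [48, 64) bin has height 11.

11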